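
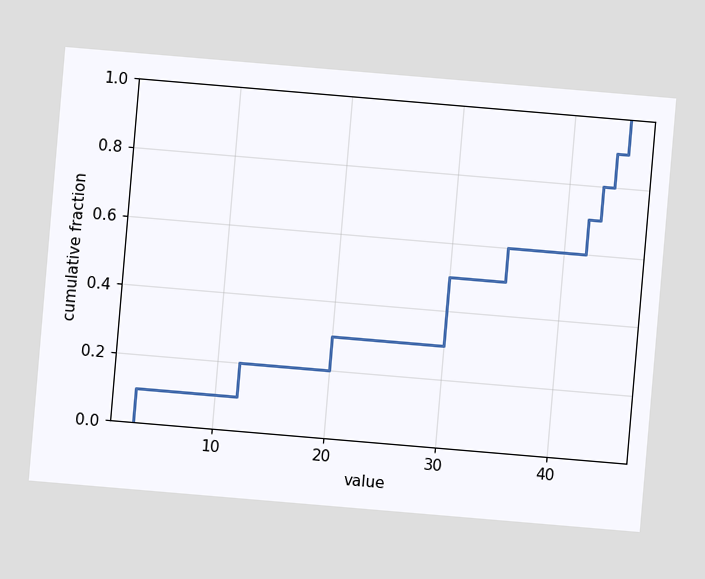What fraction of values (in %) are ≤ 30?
50%

The chart is tilted about 5° clockwise. At x=30 the ECDF step is at 50%.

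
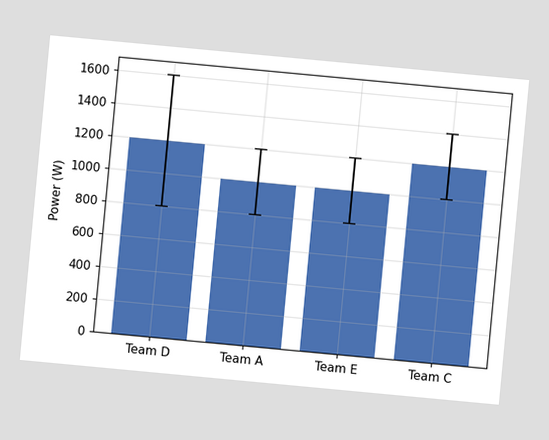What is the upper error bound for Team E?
The chart is tilted about 5° clockwise. The Team E bar's upper whisker reaches 1200W.

1200W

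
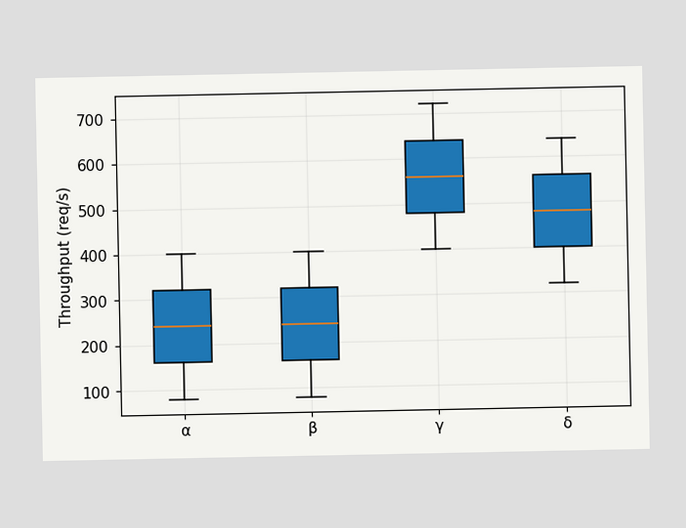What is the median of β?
The median line in the β box sits at 240req/s.

240req/s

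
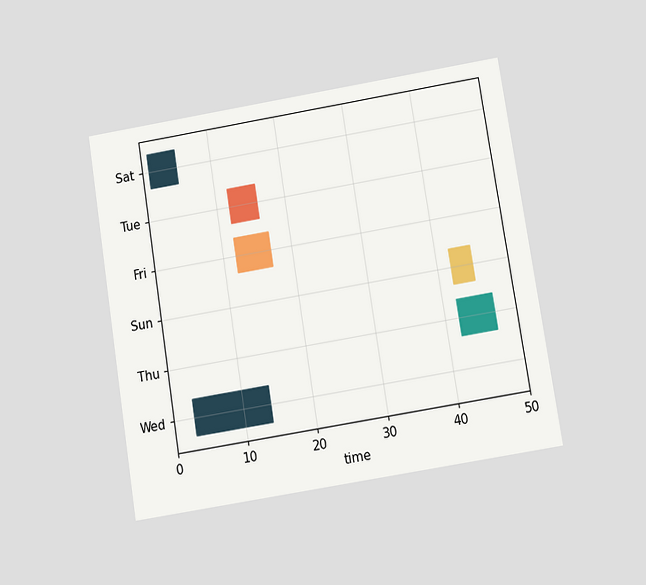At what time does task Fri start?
The chart is tilted about 9° counter-clockwise and viewed slightly from below. The Fri bar begins at t=12.

12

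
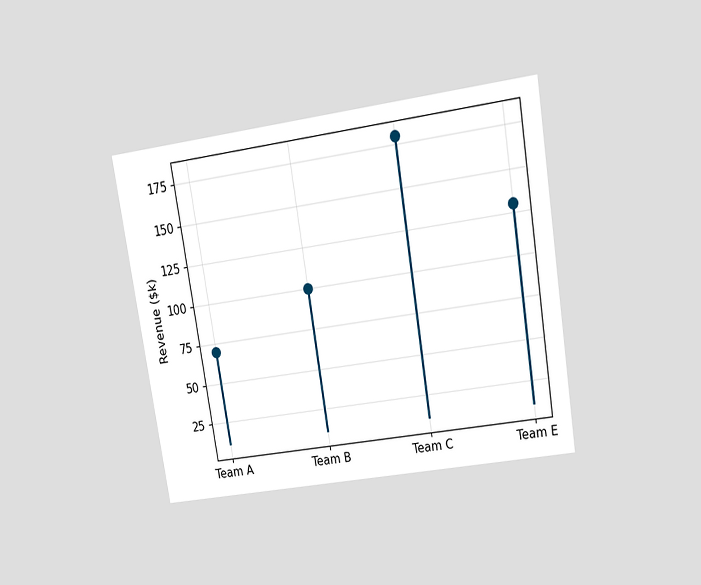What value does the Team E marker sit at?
$130k

The chart is tilted about 9° counter-clockwise and viewed slightly from above. The Team E marker sits at $130k.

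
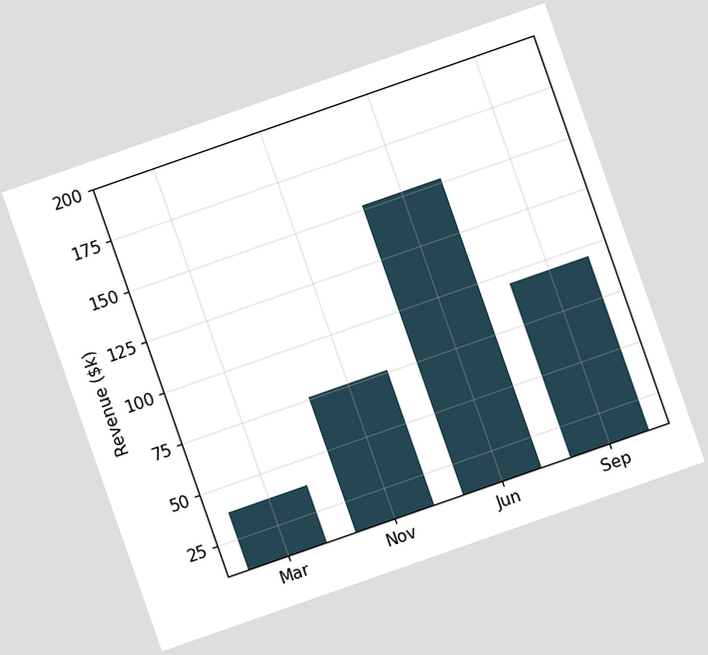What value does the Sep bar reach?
$95k

The chart is tilted about 19° counter-clockwise. Reading along the chart's y-axis, the Sep bar reaches $95k.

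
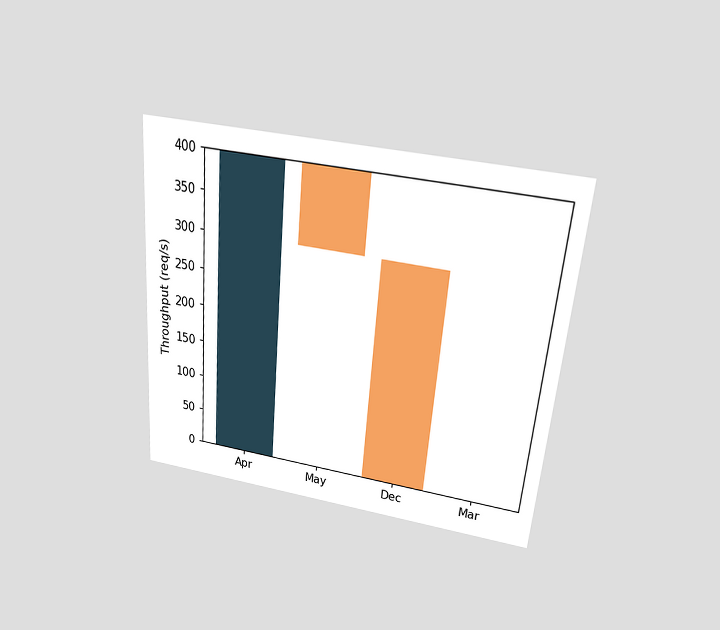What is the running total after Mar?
0req/s

The chart is tilted about 5° clockwise and viewed slightly from above. After Mar the running total reaches 0req/s.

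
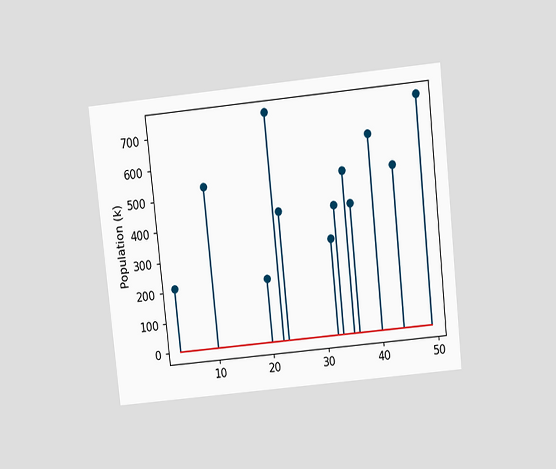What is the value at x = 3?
The chart is tilted about 6° counter-clockwise and viewed slightly from above. The stem at x=3 reaches 212k.

212k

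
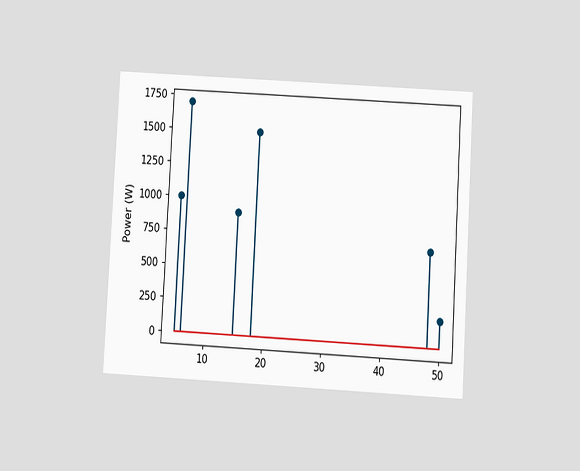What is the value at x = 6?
The chart is tilted about 3° clockwise and viewed at a slight angle. The stem at x=6 reaches 1700W.

1700W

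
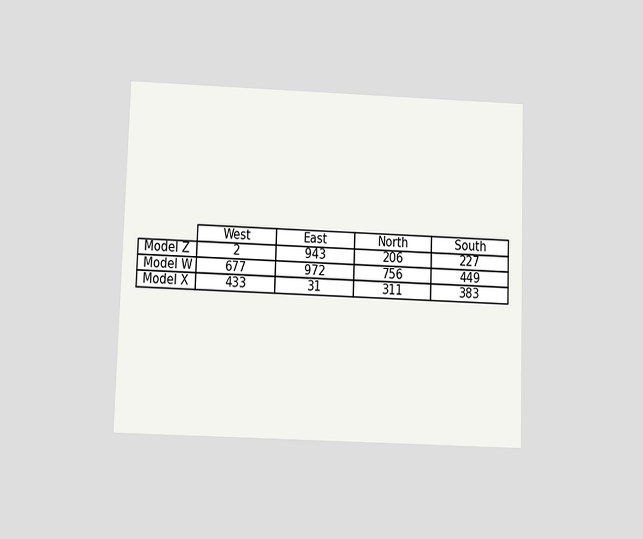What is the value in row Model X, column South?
383

The chart is viewed slightly from below. The (Model X, South) cell reads 383.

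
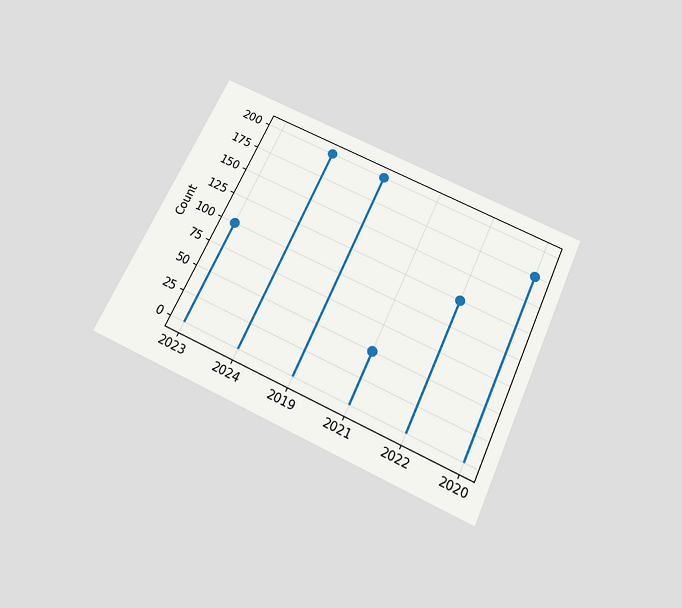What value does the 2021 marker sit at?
The chart is tilted about 25° clockwise and viewed slightly from below. The 2021 marker sits at 50.

50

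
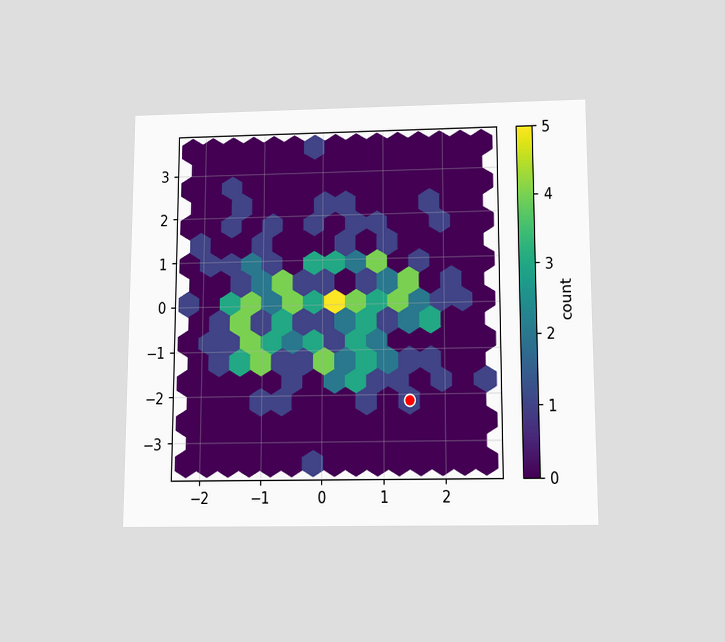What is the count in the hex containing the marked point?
The chart is viewed slightly from below. The marked hex reads 1 on the colorbar.

1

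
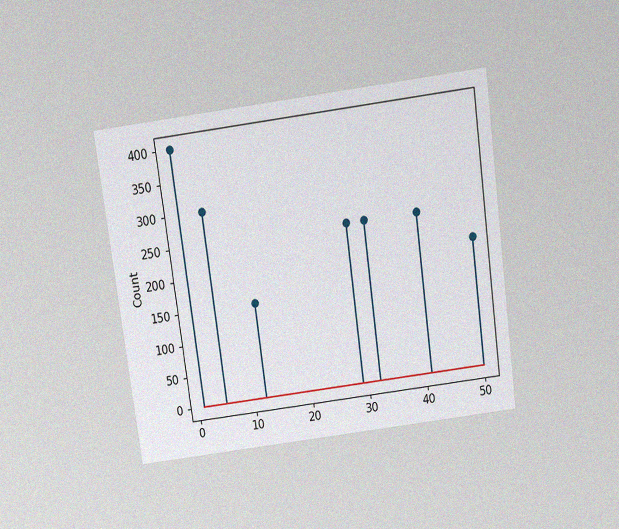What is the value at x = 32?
250

The chart is tilted about 8° counter-clockwise and viewed slightly from above, with some photo noise. The stem at x=32 reaches 250.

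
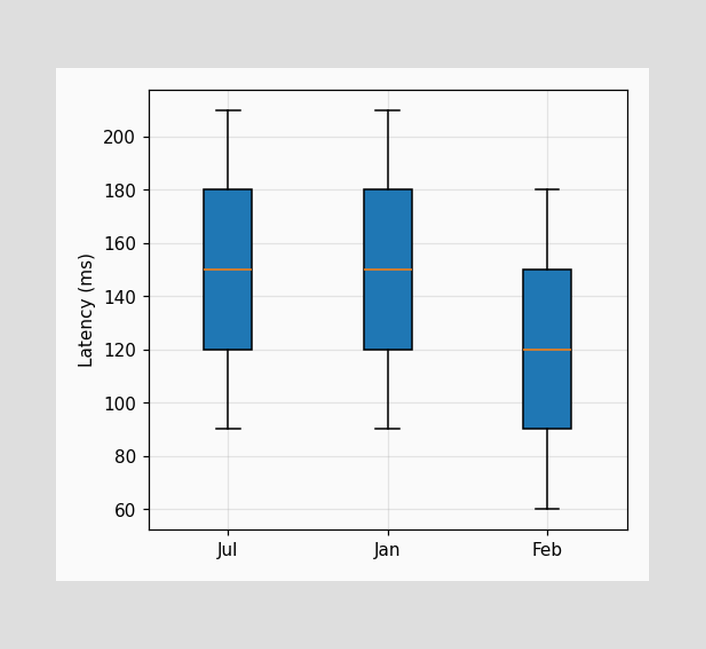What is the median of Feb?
The median line in the Feb box sits at 120ms.

120ms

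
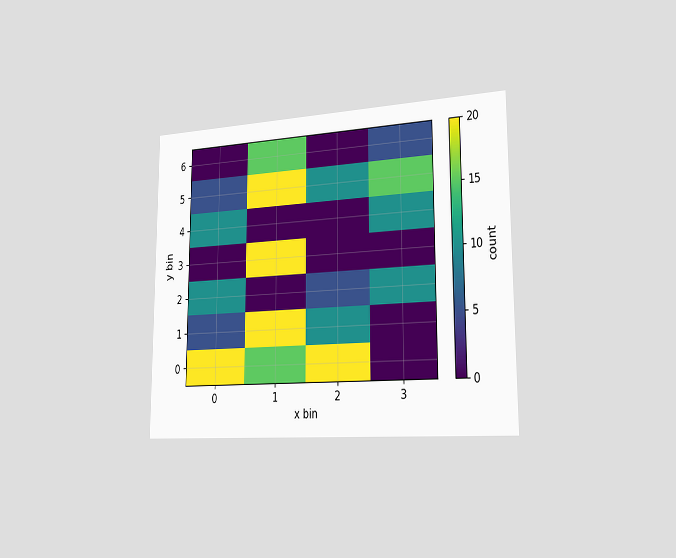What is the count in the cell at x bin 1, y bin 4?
0

The chart is viewed slightly from the right. Matching the cell (1, 4) against the colorbar gives 0.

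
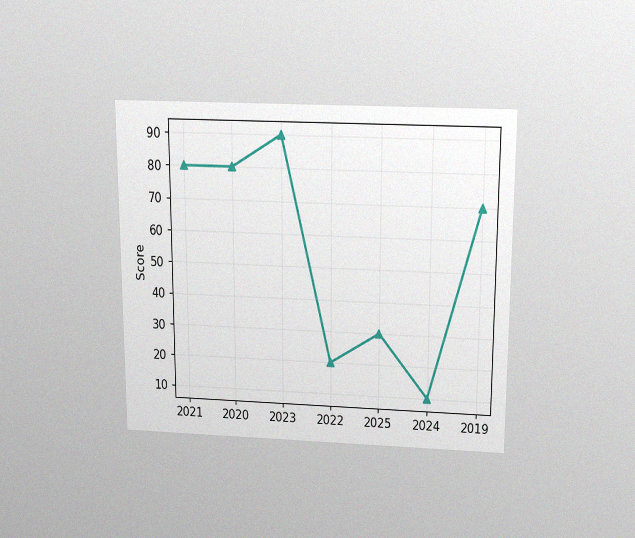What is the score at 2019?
The chart is viewed slightly from above, with some photo noise. At 2019, the line is at 70.

70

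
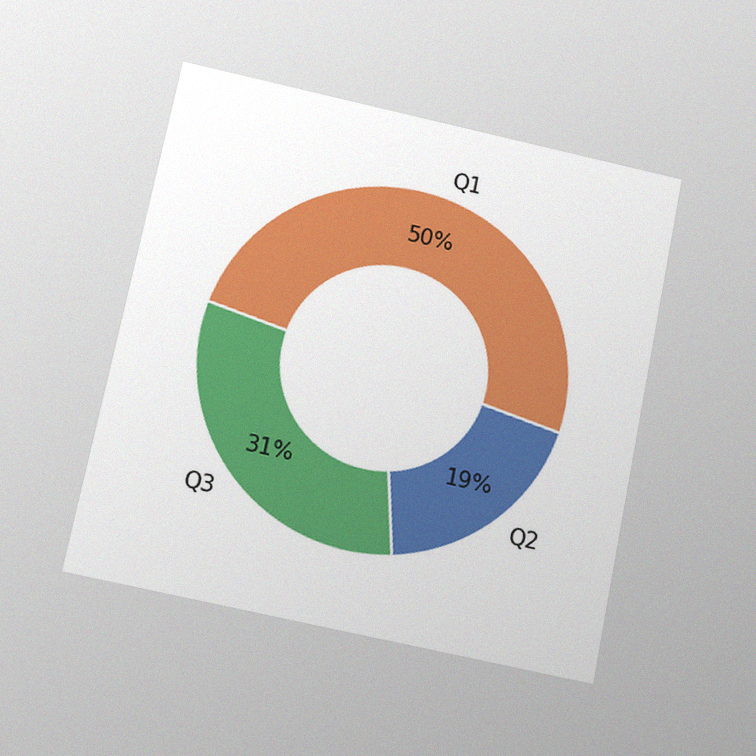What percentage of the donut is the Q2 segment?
The chart is tilted about 11° clockwise and viewed slightly from below, with some photo noise. The Q2 segment takes up 19% of the ring.

19%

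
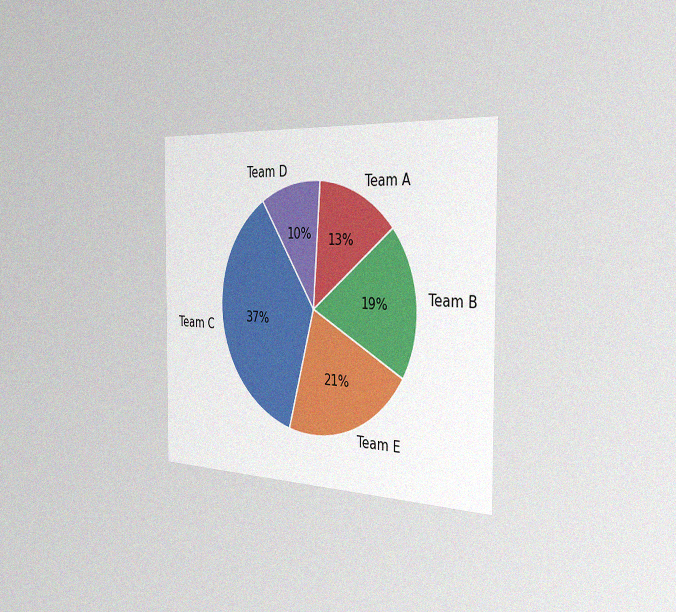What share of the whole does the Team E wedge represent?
21%

The chart is viewed slightly from the right, with some photo noise. The Team E slice takes up 21% of the pie.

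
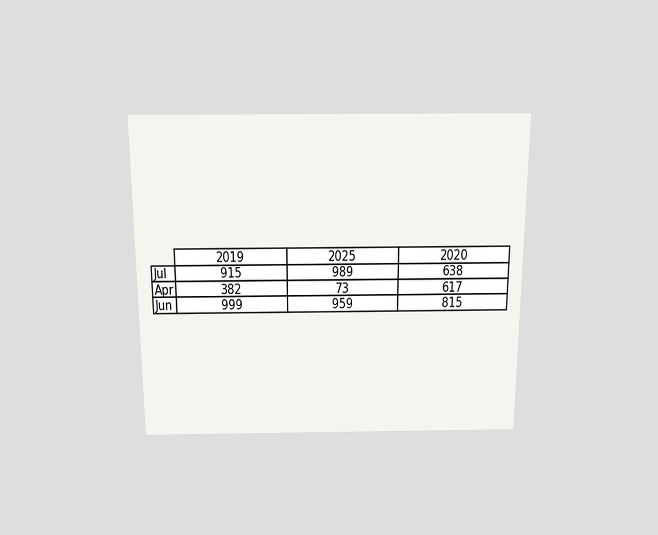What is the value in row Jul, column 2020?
638

The chart is viewed slightly from above. The (Jul, 2020) cell reads 638.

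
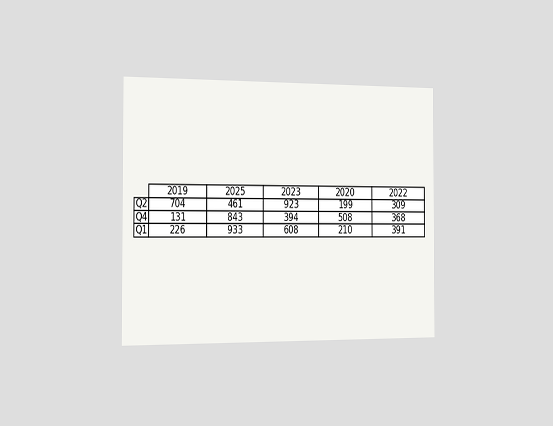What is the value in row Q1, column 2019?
226

The chart is viewed slightly from the left. The (Q1, 2019) cell reads 226.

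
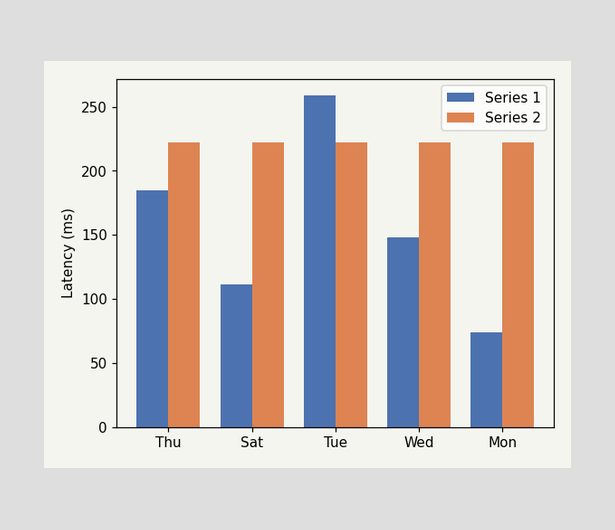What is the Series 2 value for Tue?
222ms

The Series 2 bar at Tue reaches 222ms on the y-axis.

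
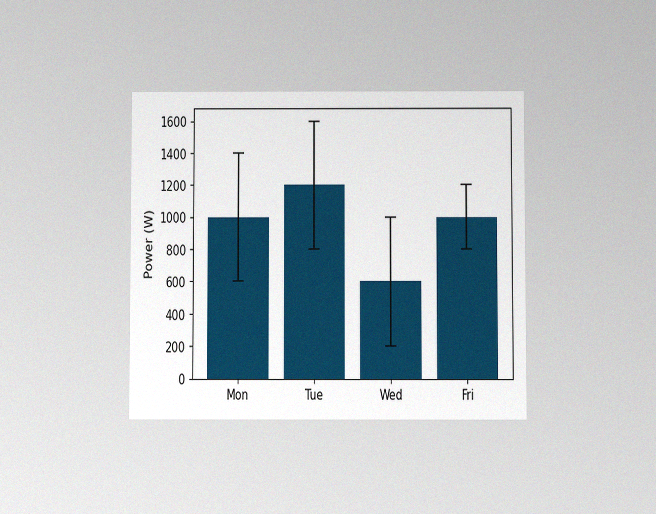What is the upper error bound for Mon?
The chart is viewed slightly from below, with some photo noise. The Mon bar's upper whisker reaches 1400W.

1400W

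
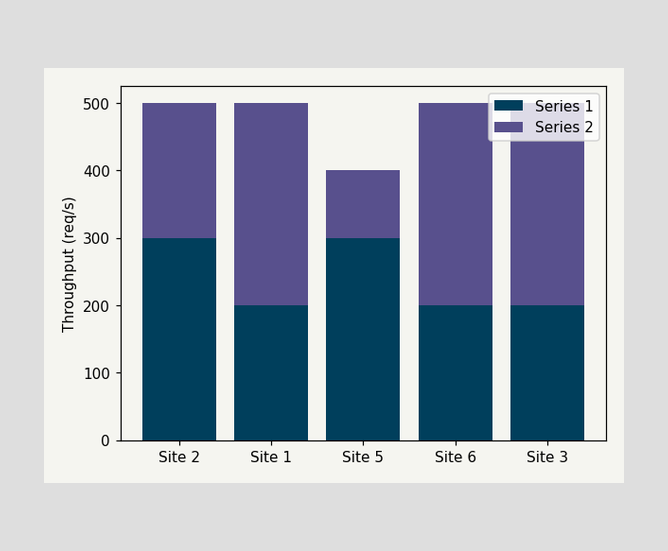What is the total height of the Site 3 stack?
500req/s

The Site 3 stack's top reaches 500req/s on the y-axis.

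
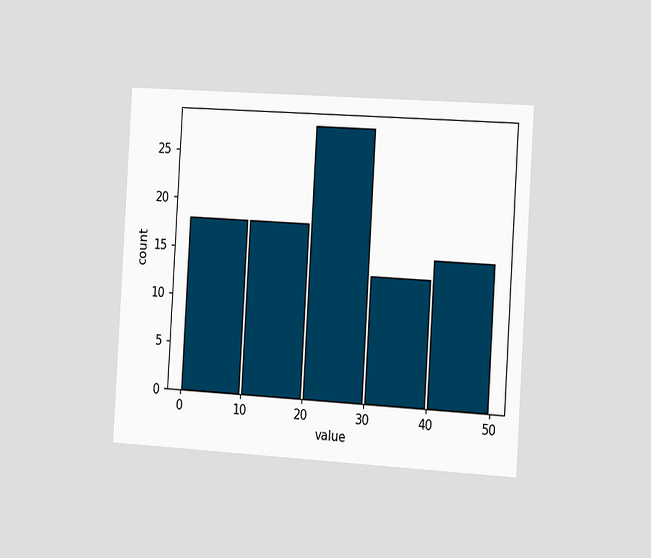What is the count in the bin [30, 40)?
The chart is tilted about 3° clockwise and viewed slightly from the right. The [30, 40) bin has height 13.

13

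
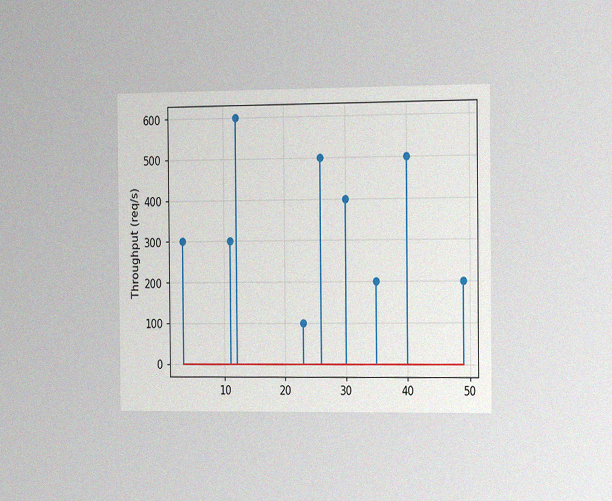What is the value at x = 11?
The chart is viewed slightly from the right, with some photo noise. The stem at x=11 reaches 300req/s.

300req/s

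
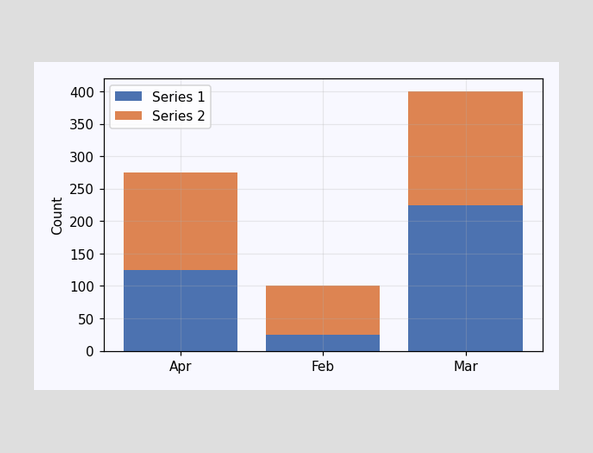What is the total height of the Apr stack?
The Apr stack's top reaches 275 on the y-axis.

275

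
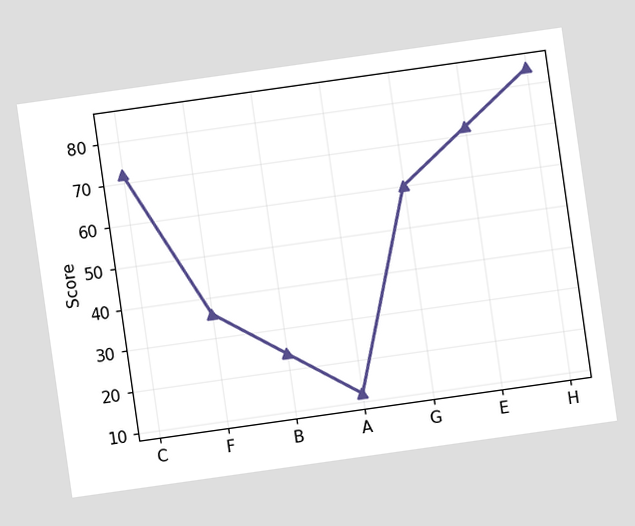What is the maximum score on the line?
84

The chart is tilted about 8° counter-clockwise. The highest point is at H, and reading across to the y-axis gives 84.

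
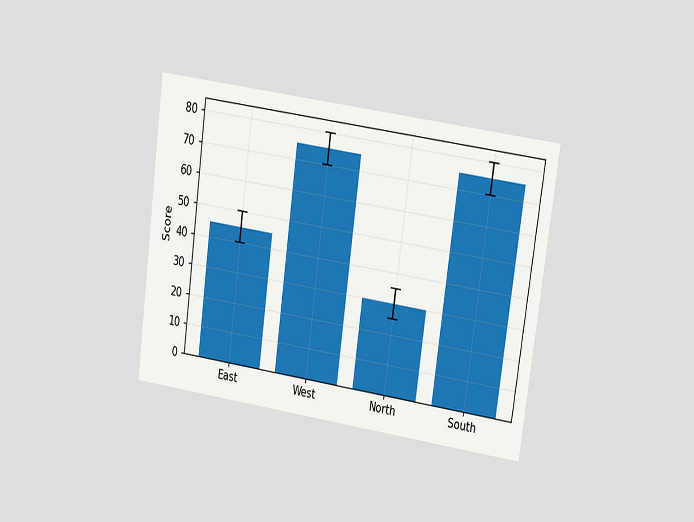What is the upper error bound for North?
35

The chart is tilted about 8° clockwise and viewed at a slight angle. The North bar's upper whisker reaches 35.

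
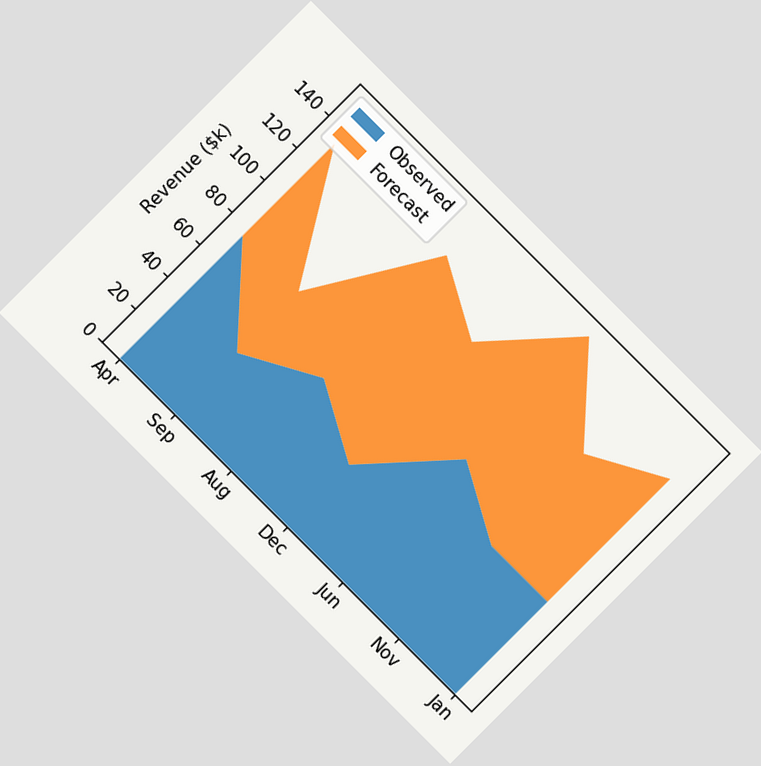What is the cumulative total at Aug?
$133k

The chart is tilted about 45° clockwise. The stacked total at Aug reaches $133k.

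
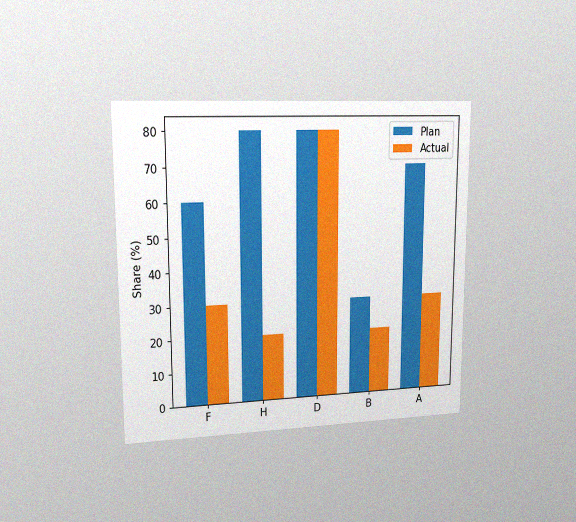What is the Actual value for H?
20%

The chart is viewed slightly from the left, with some photo noise. The Actual bar at H reaches 20% on the y-axis.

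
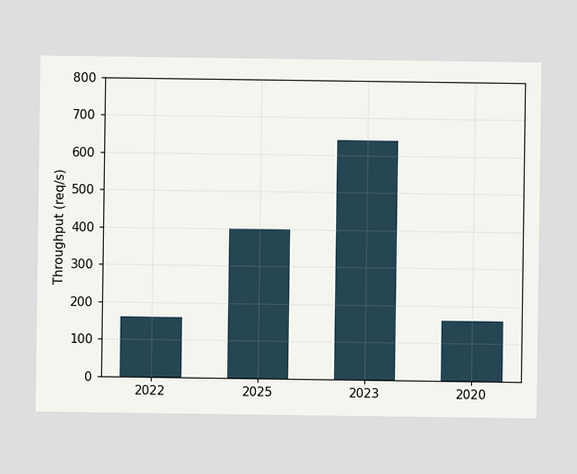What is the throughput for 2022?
Reading along the chart's y-axis, the 2022 bar reaches 160req/s.

160req/s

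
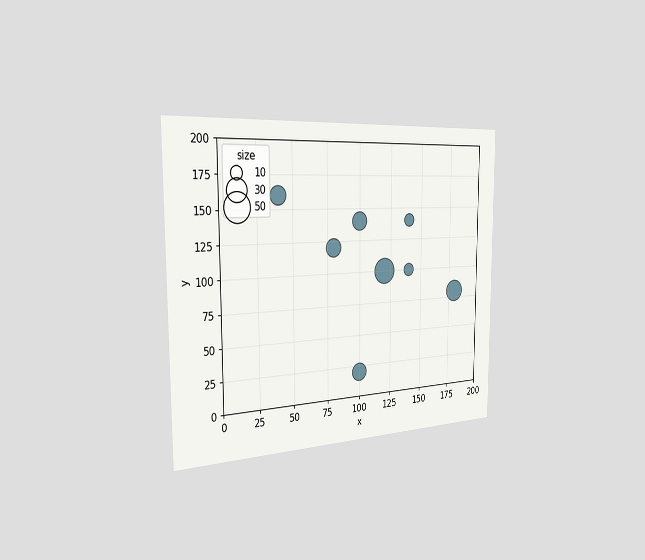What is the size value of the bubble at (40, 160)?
The chart is viewed slightly from the left. Matching the bubble at (40, 160) against the size legend gives 20.

20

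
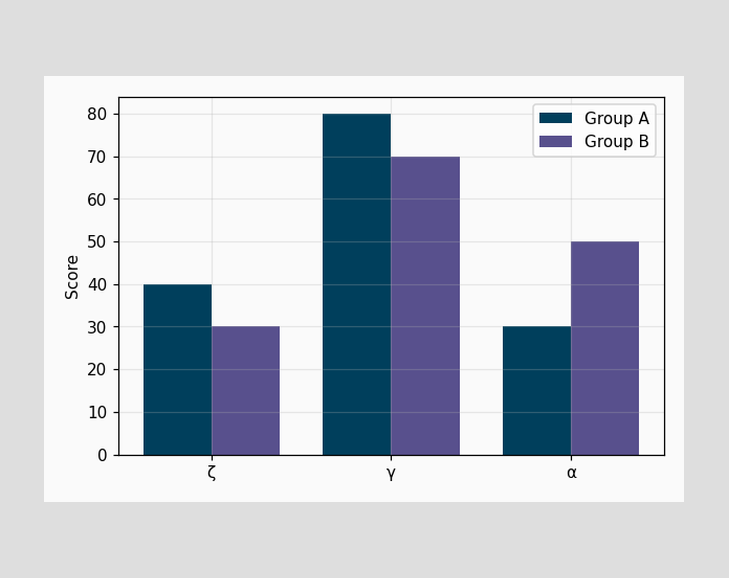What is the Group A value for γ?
80

The Group A bar at γ reaches 80 on the y-axis.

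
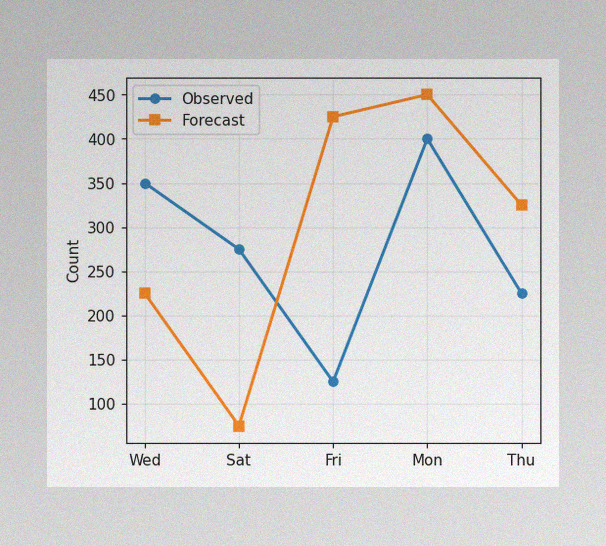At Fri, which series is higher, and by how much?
Forecast, by 300

The image has some photo noise and uneven lighting. At Fri, Forecast sits above the other line by 300.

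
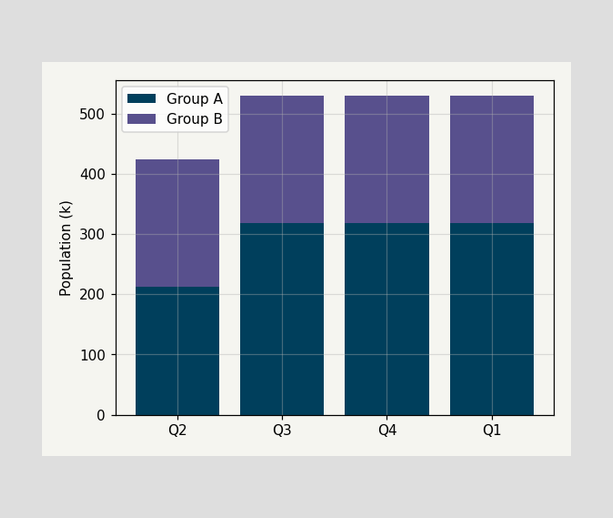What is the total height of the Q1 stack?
530k

The Q1 stack's top reaches 530k on the y-axis.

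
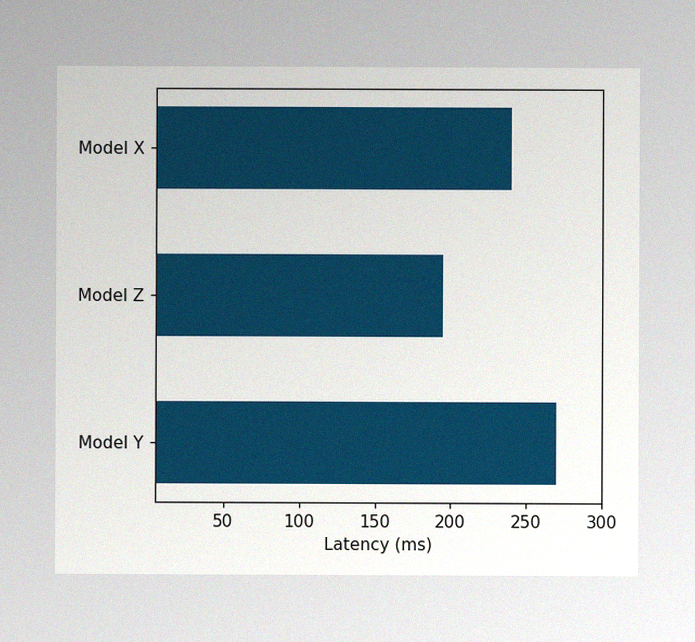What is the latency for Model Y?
270ms

The image has some photo noise and uneven lighting. Reading along the chart's x-axis, the Model Y bar reaches 270ms.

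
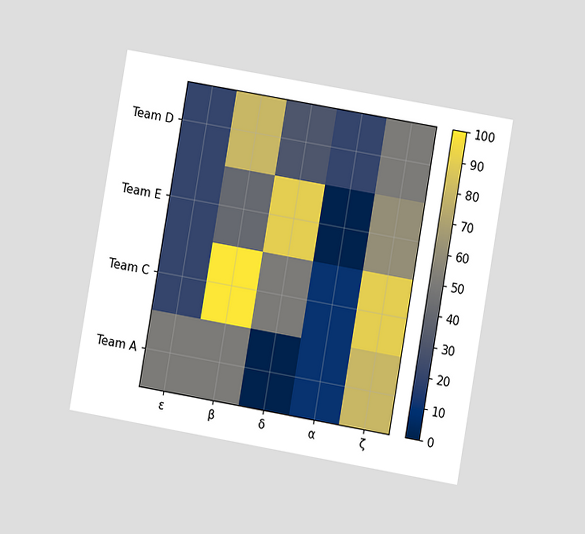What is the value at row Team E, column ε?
The chart is tilted about 10° clockwise and viewed at a slight angle. Matching cell (Team E, ε) against the colorbar gives 20.

20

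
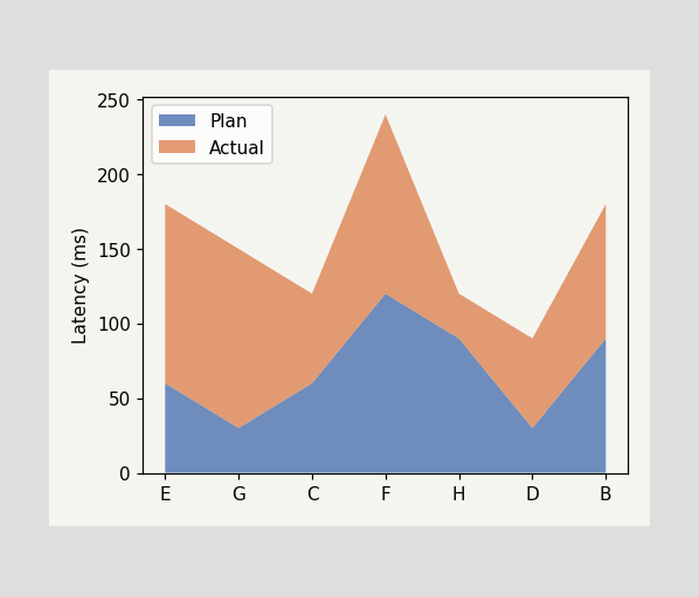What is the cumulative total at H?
The stacked total at H reaches 120ms.

120ms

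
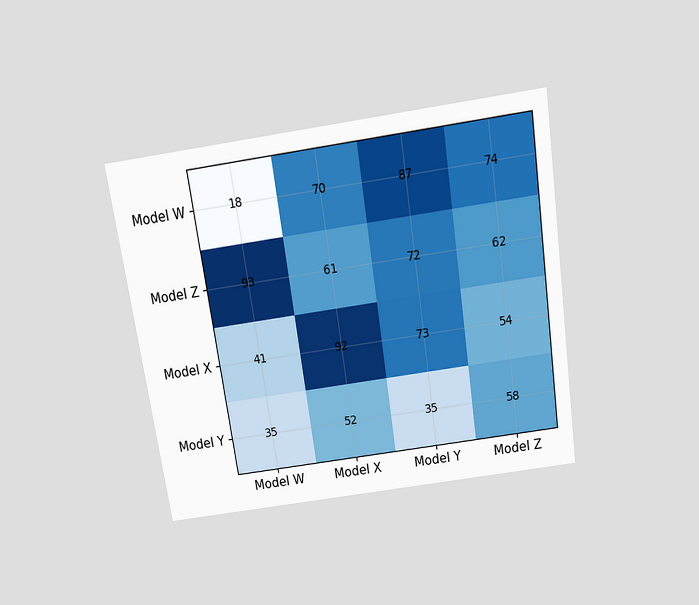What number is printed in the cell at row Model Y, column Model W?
The chart is tilted about 9° counter-clockwise and viewed slightly from above. The (Model Y, Model W) cell reads 35.

35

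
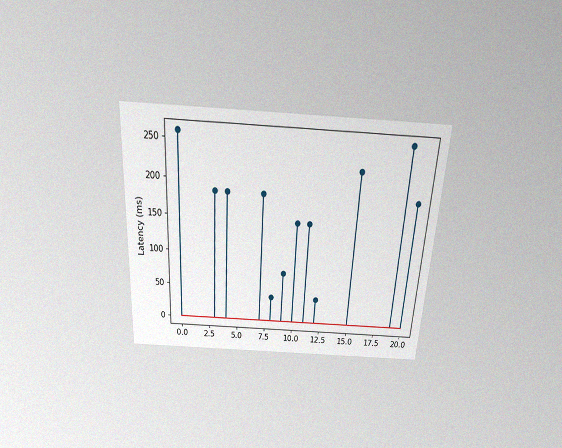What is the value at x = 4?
185ms

The chart is tilted about 3° clockwise and viewed slightly from above, with some photo noise. The stem at x=4 reaches 185ms.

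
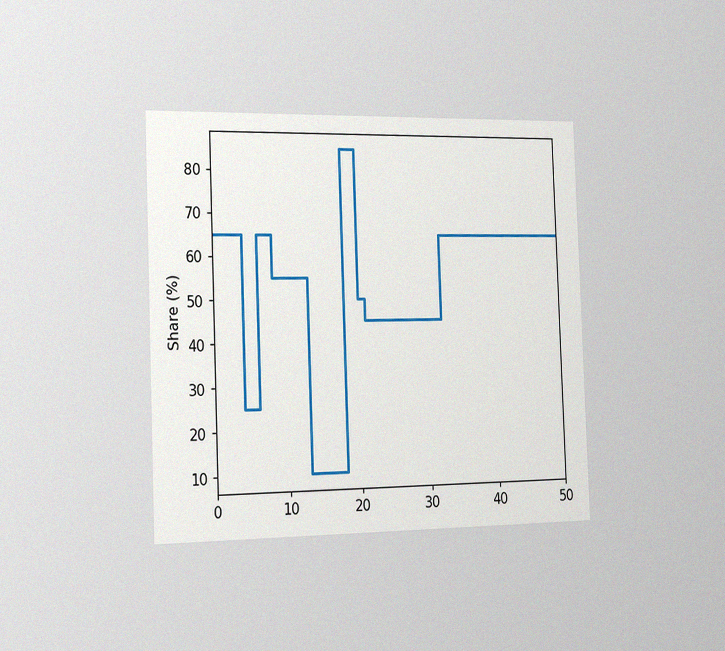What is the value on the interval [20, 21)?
50%

The chart is tilted about 2° counter-clockwise and viewed slightly from the left, with some photo noise. On [20, 21) the step sits at 50%.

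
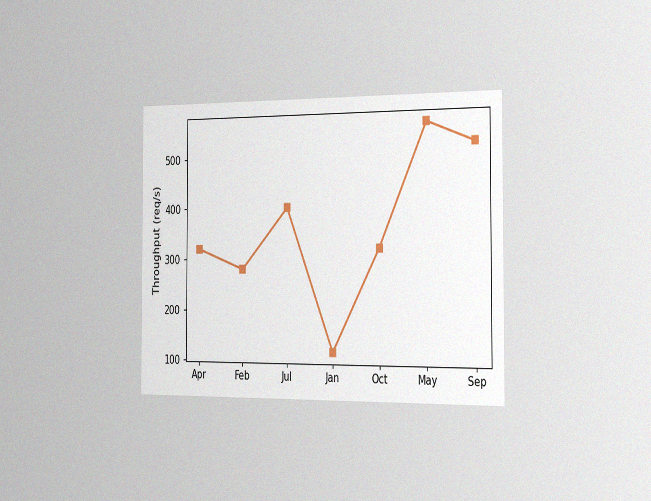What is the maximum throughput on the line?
The chart is viewed slightly from the right, with some photo noise. The highest point is at May, and reading across to the y-axis gives 560req/s.

560req/s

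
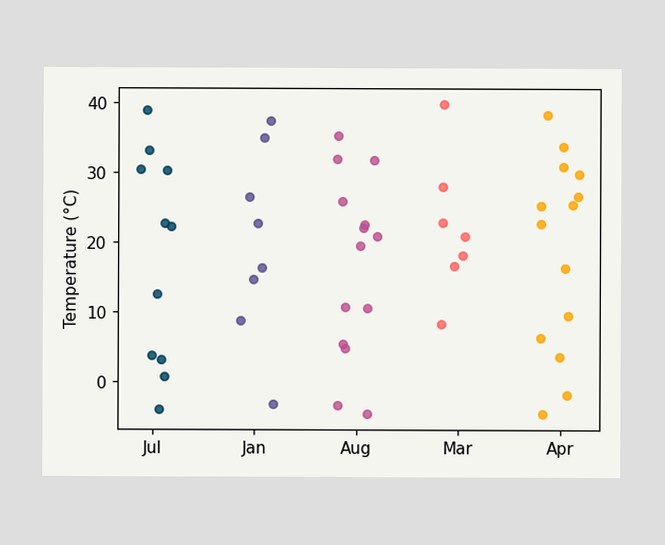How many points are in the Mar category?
Counting the markers in the Mar column gives 7.

7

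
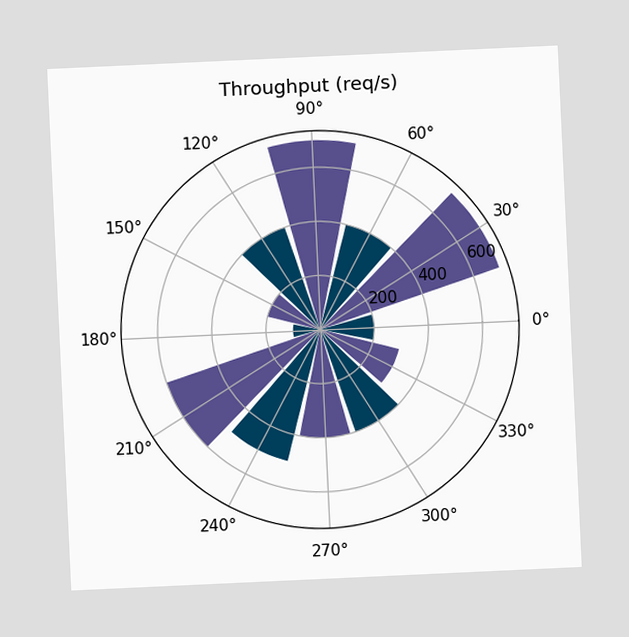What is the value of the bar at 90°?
700req/s

The chart is tilted about 3° counter-clockwise. The bar at 90° reaches 700req/s on the radial axis.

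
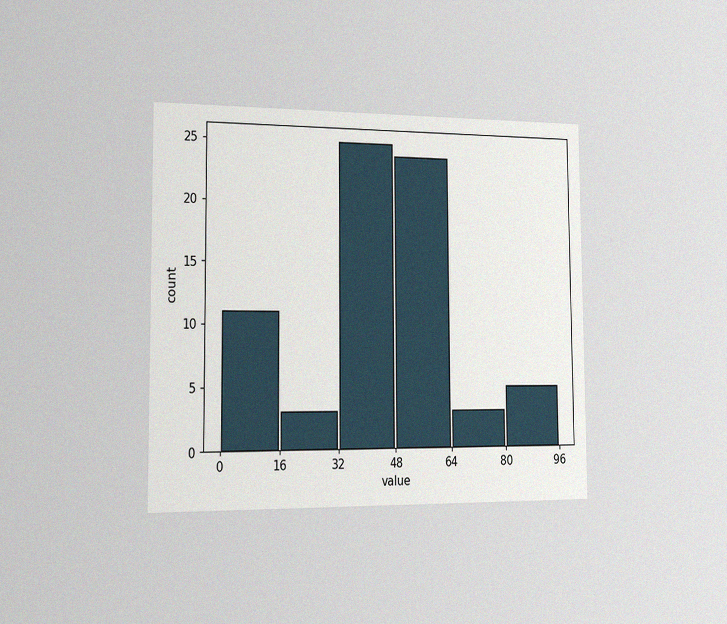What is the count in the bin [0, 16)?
11

The chart is viewed slightly from the left, with some photo noise. The [0, 16) bin has height 11.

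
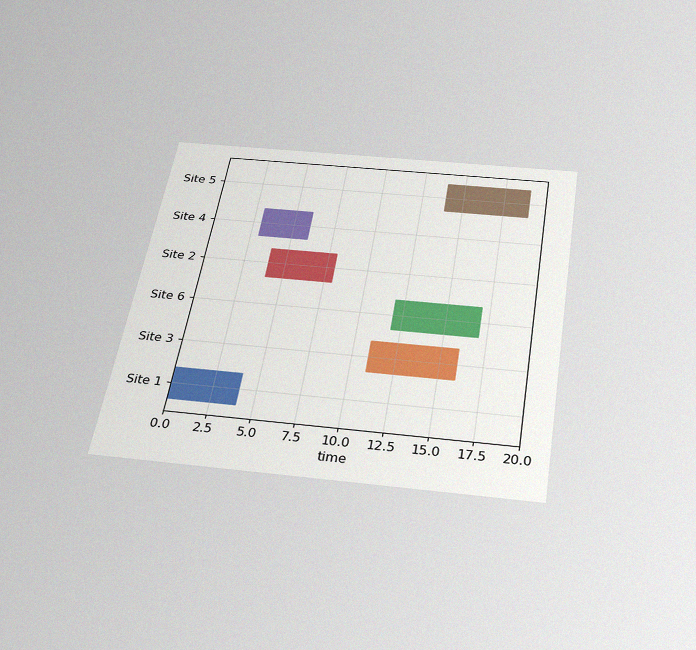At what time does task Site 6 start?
The chart is tilted about 9° clockwise and viewed slightly from below, with some photo noise. The Site 6 bar begins at t=12.

12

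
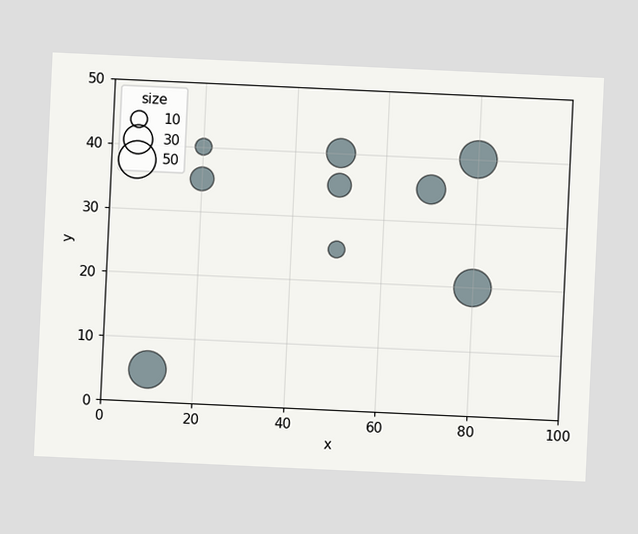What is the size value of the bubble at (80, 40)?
50

The chart is tilted about 3° clockwise. Matching the bubble at (80, 40) against the size legend gives 50.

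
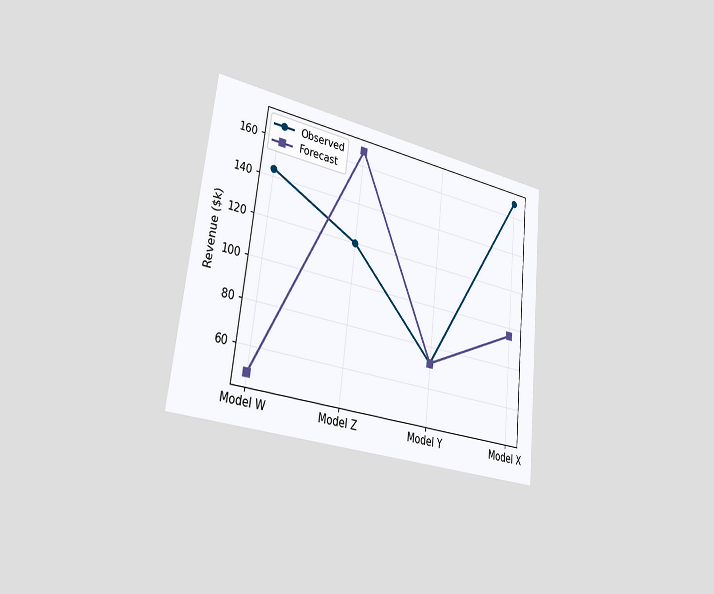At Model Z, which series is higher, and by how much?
The chart is tilted about 6° clockwise and viewed slightly from the left. At Model Z, Forecast sits above the other line by $48k.

Forecast, by $48k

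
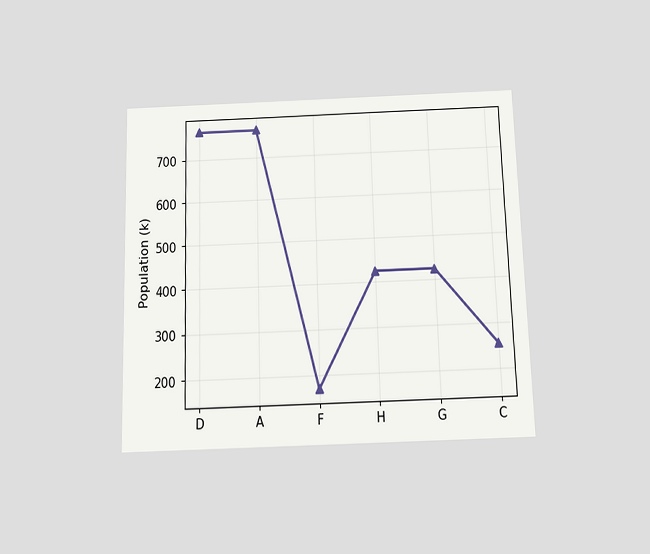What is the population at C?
255k

The chart is viewed slightly from below. At C, the line is at 255k.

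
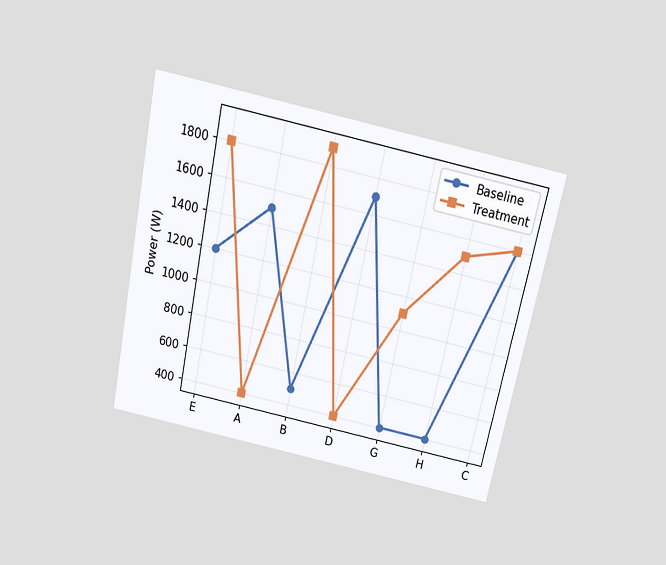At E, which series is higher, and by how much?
Treatment, by 600W

The chart is tilted about 12° clockwise and viewed slightly from above. At E, Treatment sits above the other line by 600W.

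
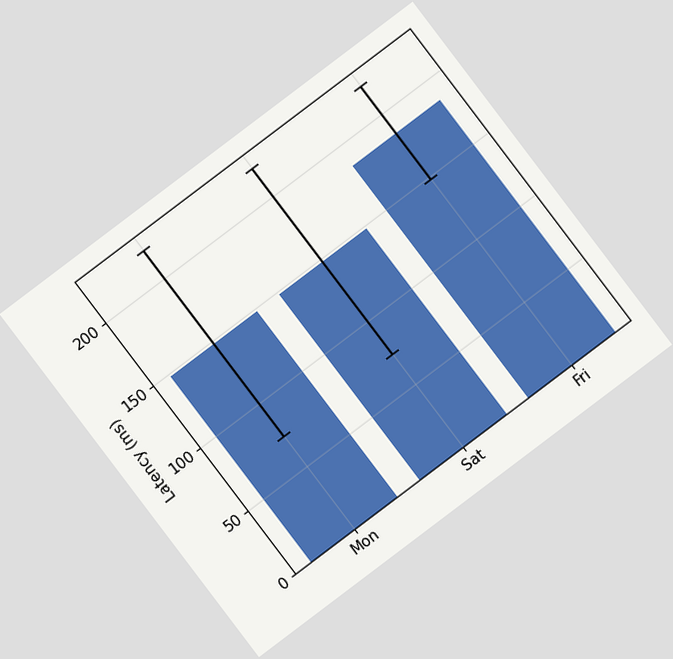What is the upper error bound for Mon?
The chart is tilted about 37° counter-clockwise. The Mon bar's upper whisker reaches 222ms.

222ms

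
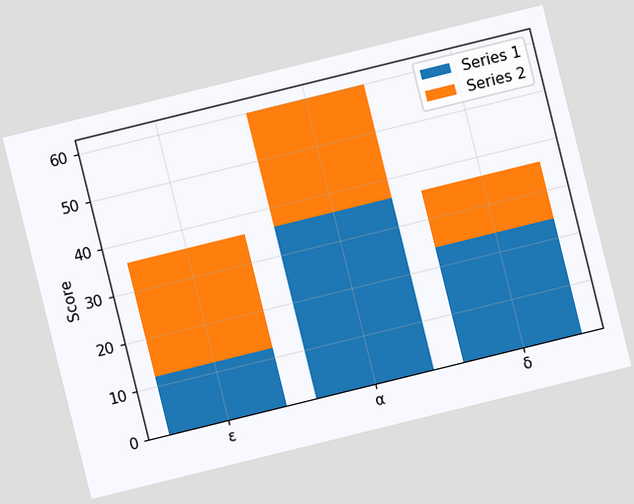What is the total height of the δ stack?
The chart is tilted about 14° counter-clockwise. The δ stack's top reaches 36 on the y-axis.

36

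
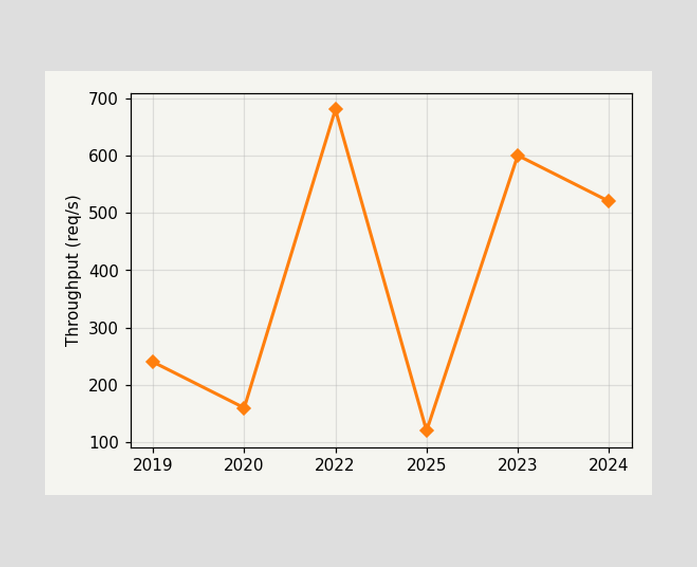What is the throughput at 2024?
At 2024, the line is at 520req/s.

520req/s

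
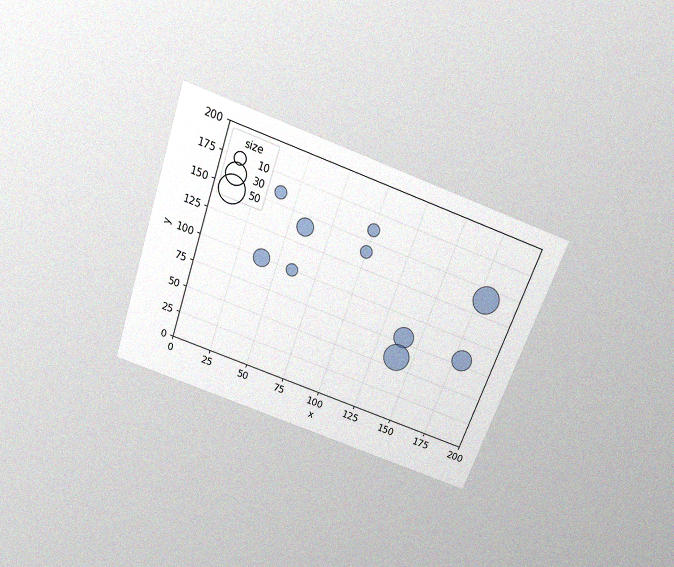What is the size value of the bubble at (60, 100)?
The chart is tilted about 19° clockwise and viewed slightly from above, with some photo noise. Matching the bubble at (60, 100) against the size legend gives 10.

10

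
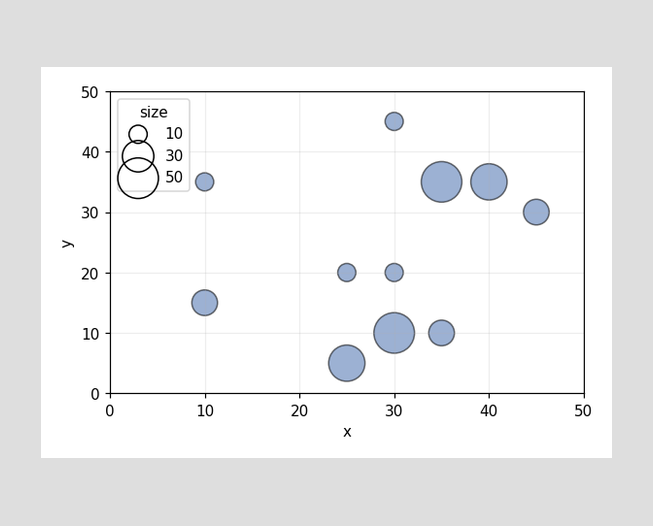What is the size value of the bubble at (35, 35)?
Matching the bubble at (35, 35) against the size legend gives 50.

50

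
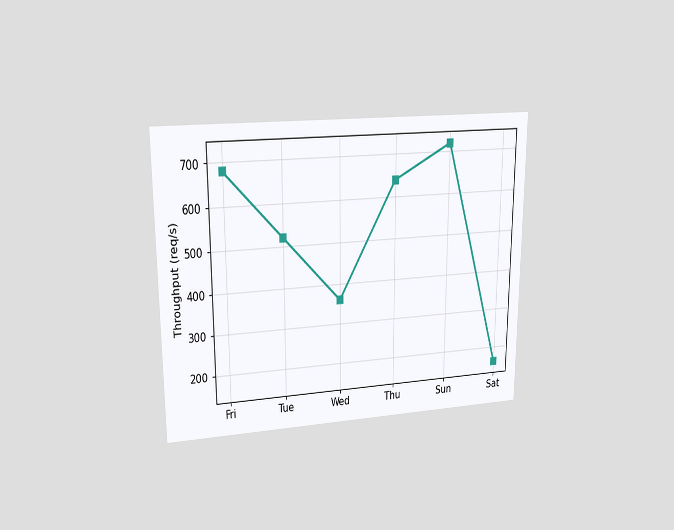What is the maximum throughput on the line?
720req/s

The chart is viewed at a slight angle. The highest point is at Sun, and reading across to the y-axis gives 720req/s.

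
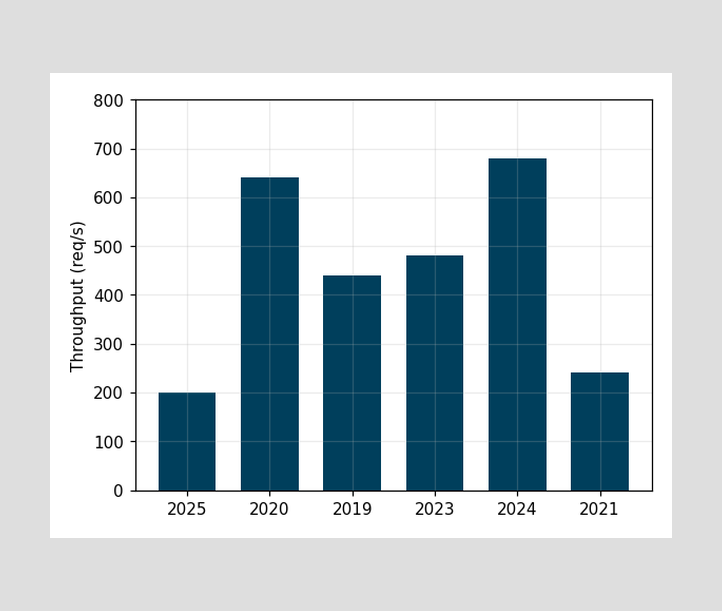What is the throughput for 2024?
Reading along the chart's y-axis, the 2024 bar reaches 680req/s.

680req/s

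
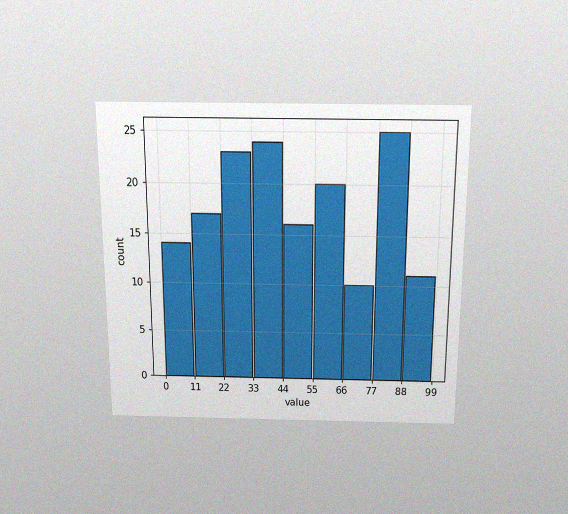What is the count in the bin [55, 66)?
The chart is viewed slightly from above, with some photo noise. The [55, 66) bin has height 20.

20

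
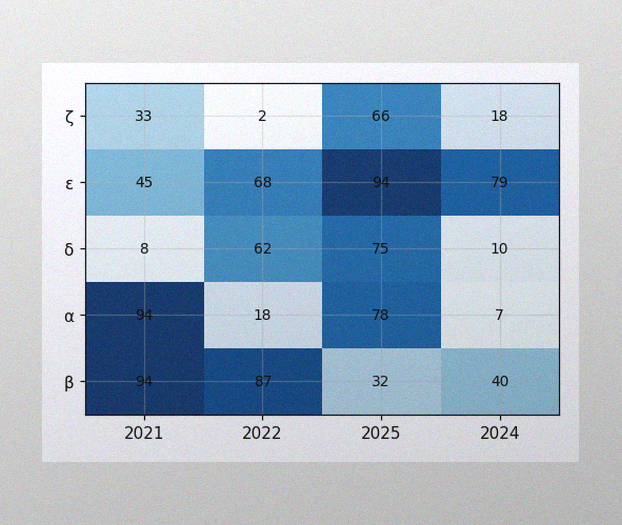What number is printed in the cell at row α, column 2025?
78

The image has some photo noise and uneven lighting. The (α, 2025) cell reads 78.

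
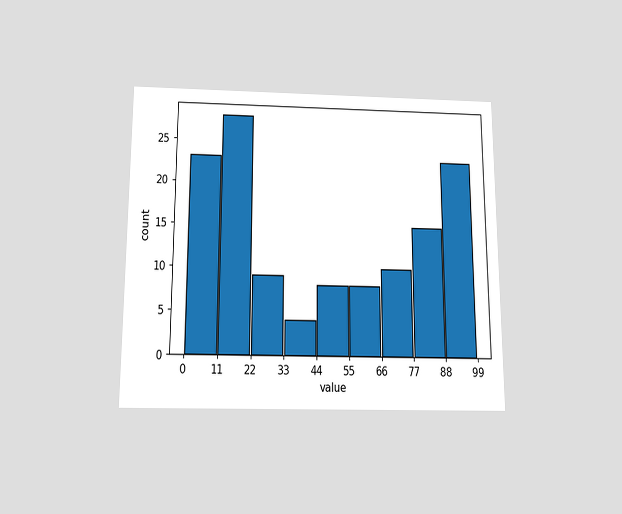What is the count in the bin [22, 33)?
9

The chart is viewed slightly from below. The [22, 33) bin has height 9.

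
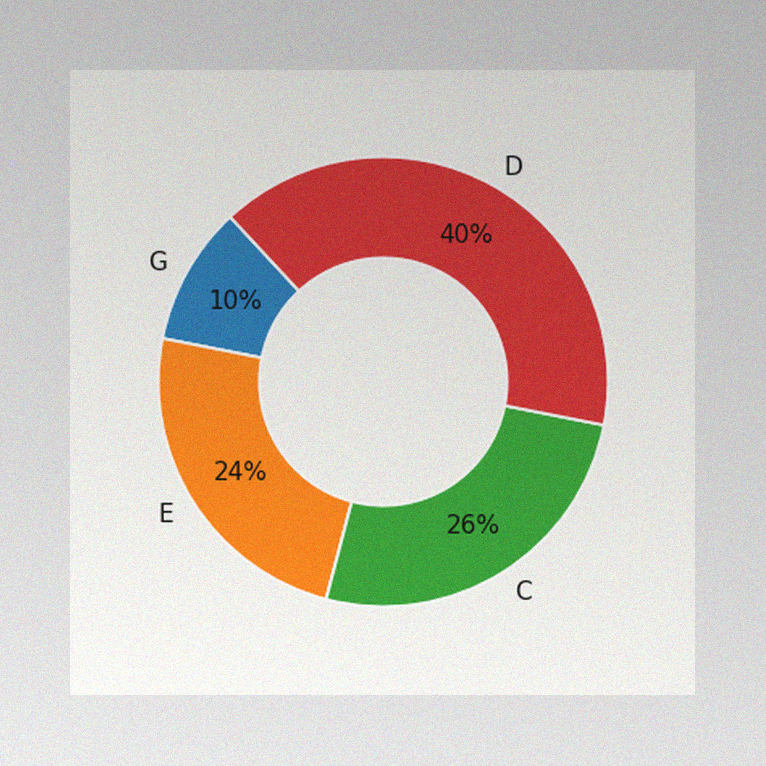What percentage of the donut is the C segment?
26%

The image has some photo noise and uneven lighting. The C segment takes up 26% of the ring.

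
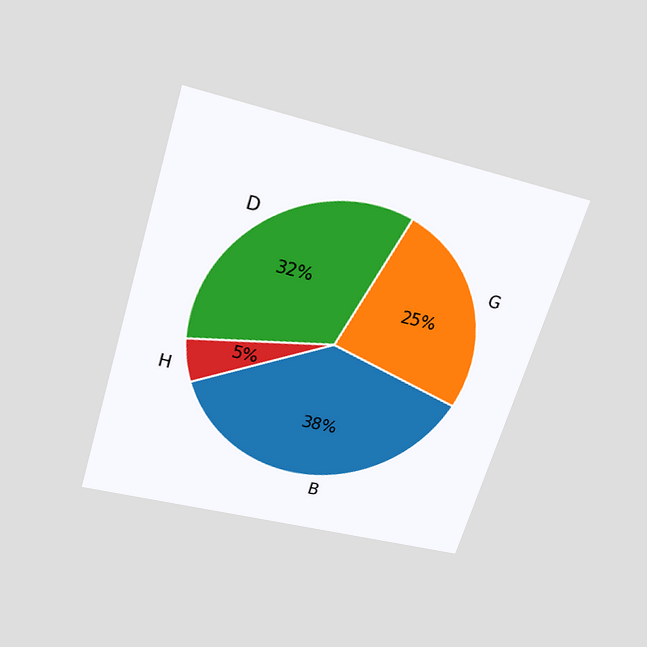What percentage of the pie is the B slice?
38%

The chart is tilted about 17° clockwise and viewed slightly from above. The B slice takes up 38% of the pie.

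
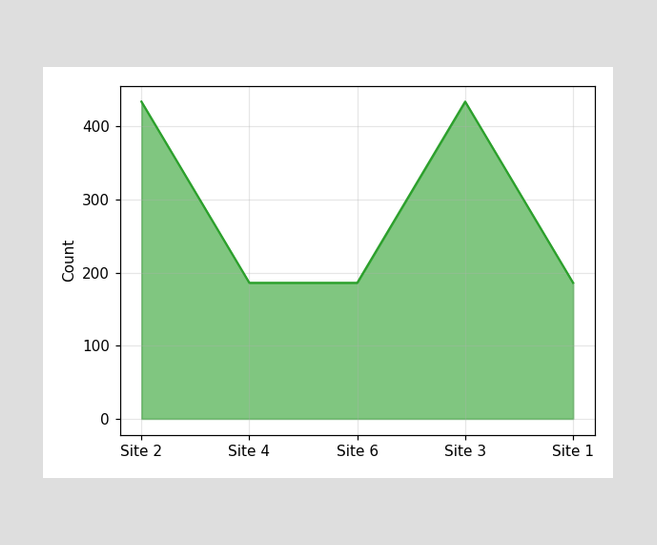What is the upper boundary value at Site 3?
434

At Site 3 the upper boundary is at 434.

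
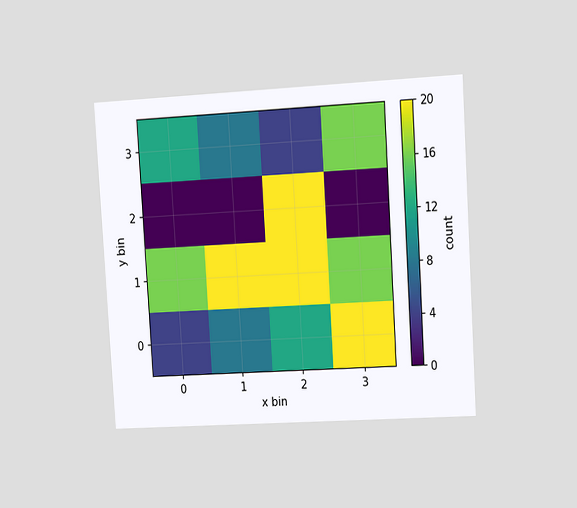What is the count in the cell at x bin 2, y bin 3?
4

The chart is tilted about 3° counter-clockwise and viewed slightly from the right. Matching the cell (2, 3) against the colorbar gives 4.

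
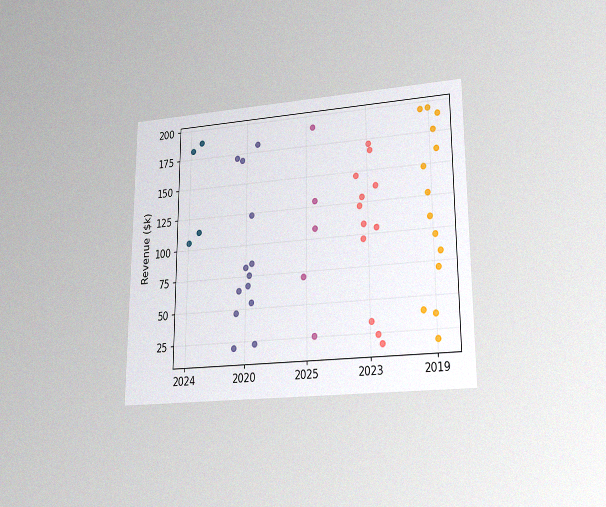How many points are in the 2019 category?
14

The chart is viewed at a slight angle, with some photo noise. Counting the markers in the 2019 column gives 14.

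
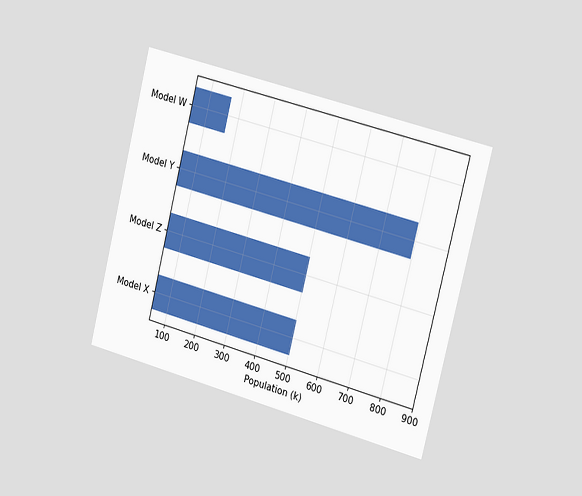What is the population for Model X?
The chart is tilted about 14° clockwise and viewed slightly from the right. Reading along the chart's x-axis, the Model X bar reaches 504k.

504k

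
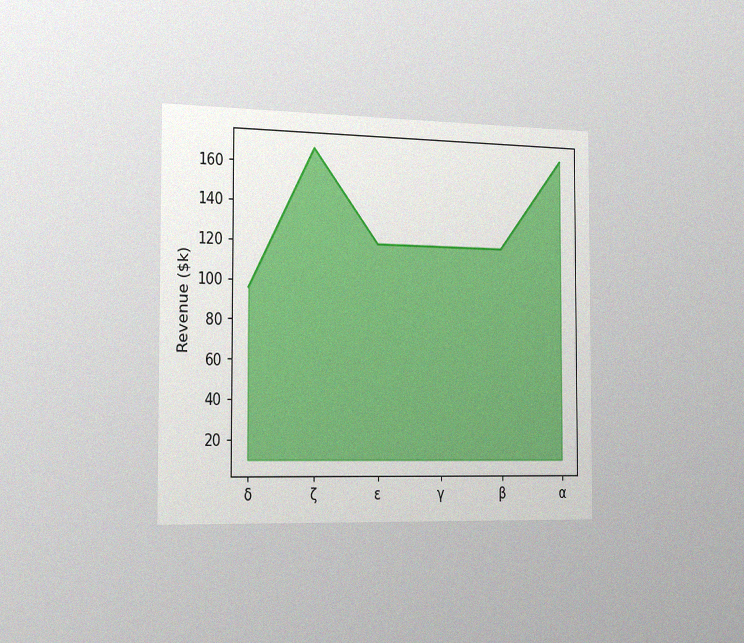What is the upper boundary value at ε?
The chart is viewed slightly from the left, with some photo noise. At ε the upper boundary is at $120k.

$120k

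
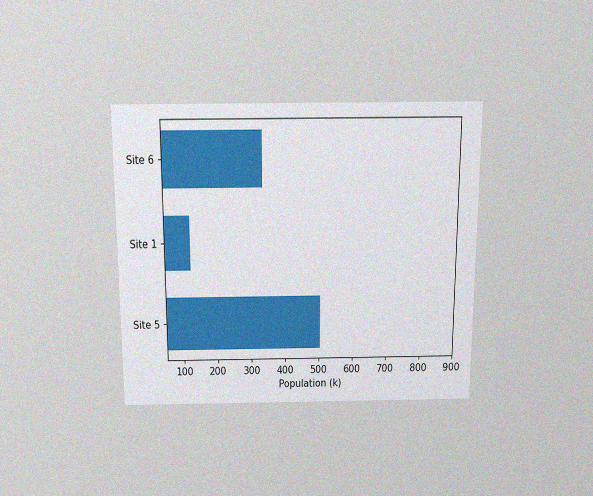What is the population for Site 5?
504k

The chart is viewed slightly from above, with some photo noise. Reading along the chart's x-axis, the Site 5 bar reaches 504k.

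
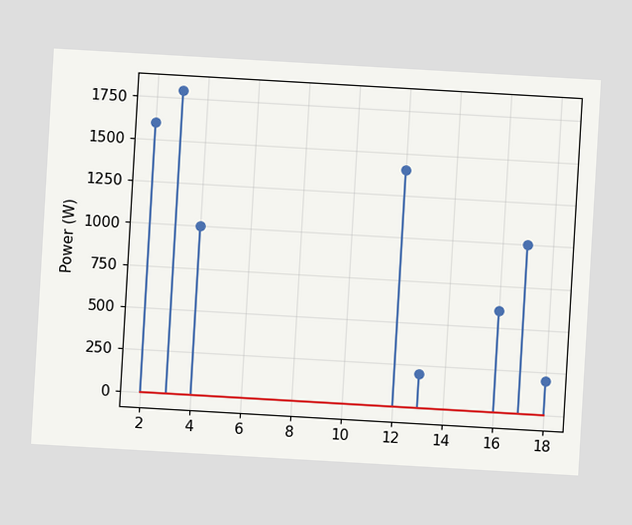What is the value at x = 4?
1000W

The chart is tilted about 3° clockwise. The stem at x=4 reaches 1000W.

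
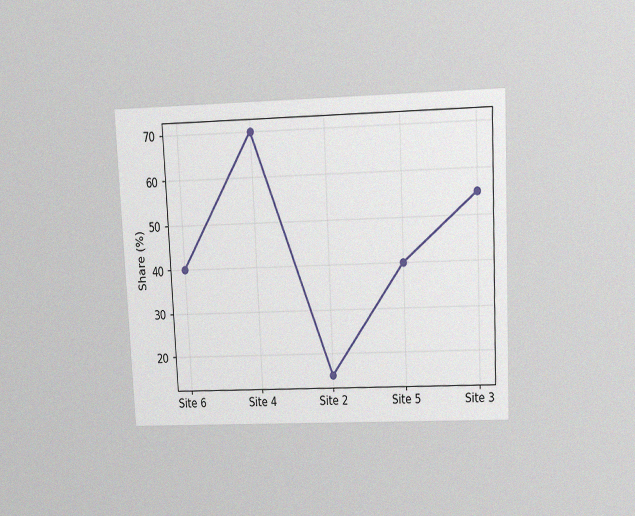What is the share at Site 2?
The chart is tilted about 3° counter-clockwise and viewed slightly from above, with some photo noise. At Site 2, the line is at 15%.

15%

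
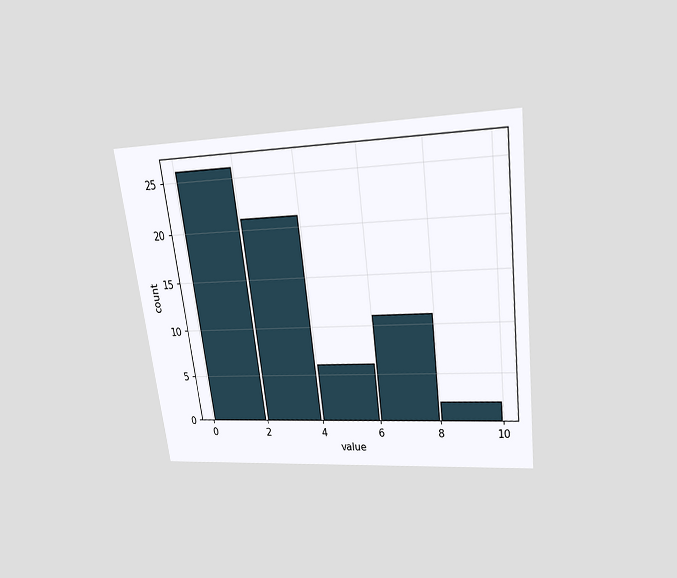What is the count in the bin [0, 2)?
The chart is tilted about 7° counter-clockwise and viewed slightly from above. The [0, 2) bin has height 26.

26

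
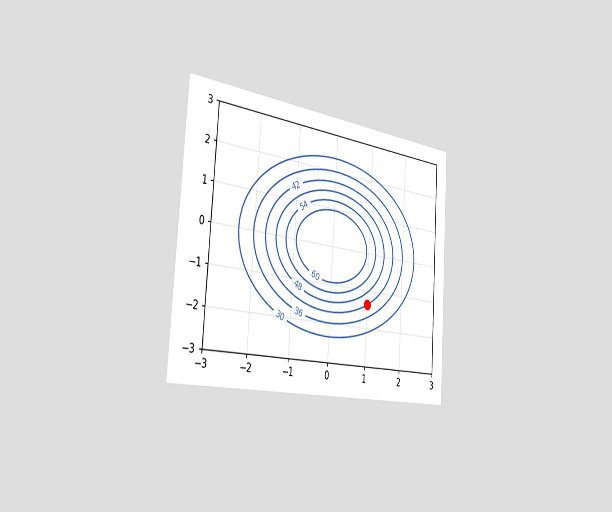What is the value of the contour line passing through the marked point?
42

The chart is tilted about 4° clockwise and viewed slightly from the left. The marked point sits on the contour labelled 42.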